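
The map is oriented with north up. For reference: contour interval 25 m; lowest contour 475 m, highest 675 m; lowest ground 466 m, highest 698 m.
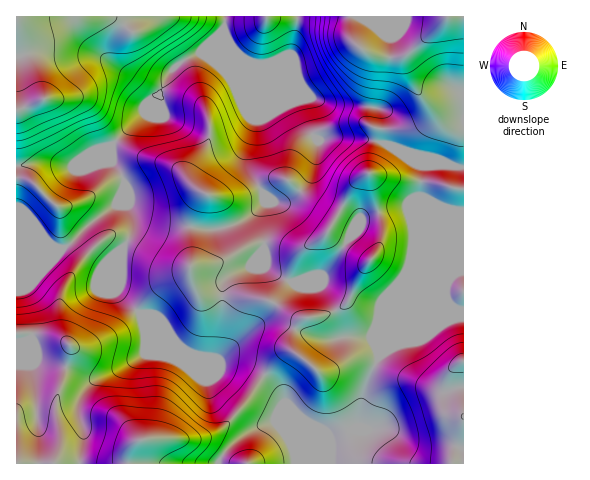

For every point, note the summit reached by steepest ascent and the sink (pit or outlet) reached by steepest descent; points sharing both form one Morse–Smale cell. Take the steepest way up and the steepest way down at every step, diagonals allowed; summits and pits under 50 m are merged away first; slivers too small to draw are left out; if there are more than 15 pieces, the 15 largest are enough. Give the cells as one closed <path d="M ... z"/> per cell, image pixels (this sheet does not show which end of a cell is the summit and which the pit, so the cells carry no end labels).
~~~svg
<path d="M463 16l-238 0-1 13-25 24-16 7-14 14-9 20-10 7-4 11-34 34 1 18 11 17-1 13 10 23-1 15-9 16-1 31-4 13 55 54 19 8 24 4 5-28 2-45 6-9 19-8 16-20-3-27 0-8 3-7-1-12 10 8 7 1 8-3 13-10 10-15 4-9 3-26 9-3 44 3 40 14 20 3 18 8 14 3z"/><path d="M344 137l-17 0-10 3 0 14-6 21-10 15-9 8-6 4-9 1-14-9 1 12-3 7 0 8 3 27-16 20-16 6-7 6-2 5 0 30-4 34-3 9-10-1 15 7 18 0 9 2 19 12 14 14 20 49 15 23 16 0-1-25 28-14 5-34 14-33 11-7 48-49 12-22 9-7 6-2 0-103-18-4-15-7-20-3-30-12z"/><path d="M123 190l-7 14-25 18-27 26-15-3-33 0 0 218 299 1-3-8-11-15-20-49-14-14-19-12-9-2-18 0-48-18-55-54 4-13 1-31 10-20-1-15z"/><path d="M224 16l-208 1 1 228 32 0 15 3 27-26 25-18 6-11 2-12-11-17-1-18 34-34 4-11 10-7 9-20 14-14 16-7 25-24z"/><path d="M463 318l-16 2-40 17-29 21-14 33-5 34-28 14 2 25 131-1z"/><path d="M463 272l-5 1-9 7-12 22-38 40 48-22 17-2z"/>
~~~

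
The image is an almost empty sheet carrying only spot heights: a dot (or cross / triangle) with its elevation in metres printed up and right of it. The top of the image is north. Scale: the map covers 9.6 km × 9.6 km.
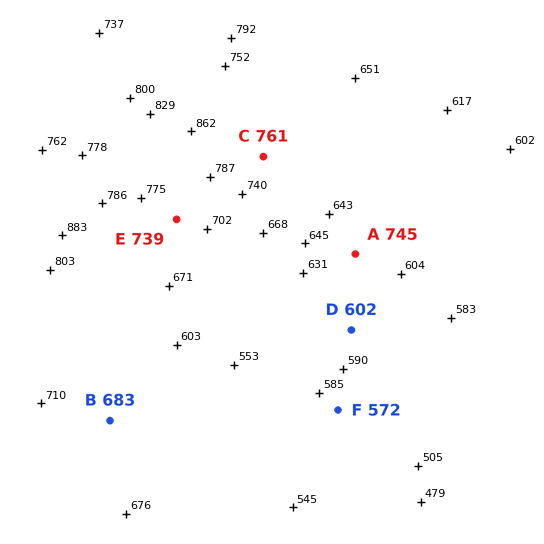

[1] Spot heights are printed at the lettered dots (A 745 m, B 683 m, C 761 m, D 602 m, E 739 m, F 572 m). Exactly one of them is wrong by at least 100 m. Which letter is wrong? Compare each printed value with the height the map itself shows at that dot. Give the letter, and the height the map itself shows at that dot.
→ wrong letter A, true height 620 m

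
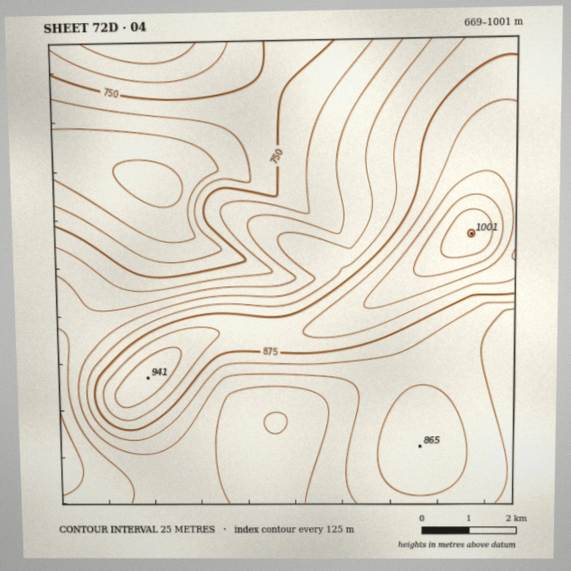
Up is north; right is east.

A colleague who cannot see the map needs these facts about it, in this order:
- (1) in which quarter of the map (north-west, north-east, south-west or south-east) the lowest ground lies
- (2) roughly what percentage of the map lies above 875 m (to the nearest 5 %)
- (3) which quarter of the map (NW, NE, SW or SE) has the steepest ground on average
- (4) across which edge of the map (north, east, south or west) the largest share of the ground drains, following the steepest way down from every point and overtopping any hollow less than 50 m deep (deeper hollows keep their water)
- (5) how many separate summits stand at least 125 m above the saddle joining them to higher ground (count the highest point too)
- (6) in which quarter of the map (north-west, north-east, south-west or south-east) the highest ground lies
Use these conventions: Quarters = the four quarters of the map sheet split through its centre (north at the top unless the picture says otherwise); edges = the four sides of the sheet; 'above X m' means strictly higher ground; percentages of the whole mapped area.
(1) The lowest point lies in the north-west quarter of the map.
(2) About 20 % of the map lies above 875 m.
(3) Slopes are steepest in the south-west quarter.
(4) The largest share of the runoff leaves by the western edge.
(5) Counting only tops that stand 125 m proud, the map has 1 summit.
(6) Look to the north-east quarter for the highest ground.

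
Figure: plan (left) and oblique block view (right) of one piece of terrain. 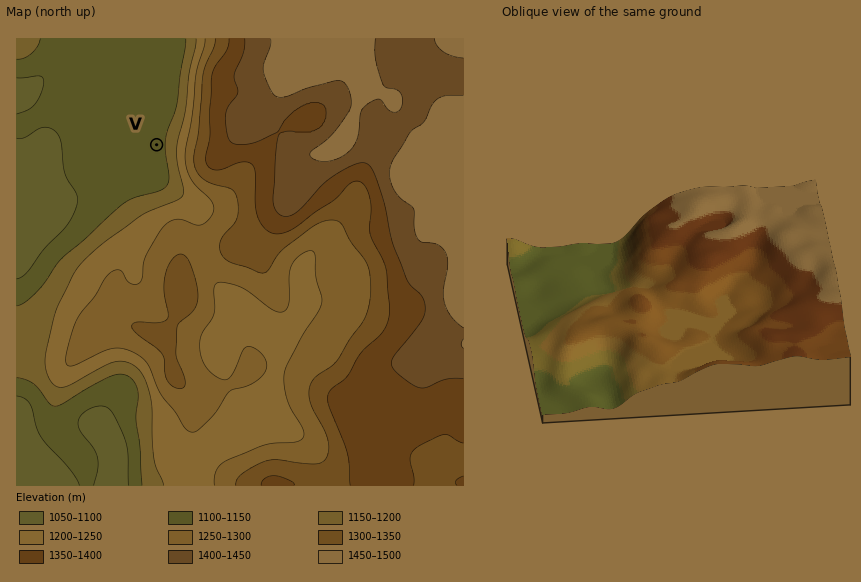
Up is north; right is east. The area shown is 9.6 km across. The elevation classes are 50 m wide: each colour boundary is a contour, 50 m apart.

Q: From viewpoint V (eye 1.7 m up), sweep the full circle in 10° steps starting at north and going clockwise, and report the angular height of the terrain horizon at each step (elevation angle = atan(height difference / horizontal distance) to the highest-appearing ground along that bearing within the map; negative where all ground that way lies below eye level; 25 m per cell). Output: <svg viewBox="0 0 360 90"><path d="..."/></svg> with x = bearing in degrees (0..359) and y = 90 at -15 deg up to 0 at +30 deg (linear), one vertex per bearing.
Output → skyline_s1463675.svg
<svg viewBox="0 0 360 90"><path d="M0 61l10-2 10-2 10-6 10-5 10-3 10-2 10-2 10-1 10-1 10-1 10 1 10 3 10 4 10 5 10 4 10-1 10 0 10 1 10 1 10 1 10 2 10 2 10 2 10 0 10 0 10 0 10 0 10 0 10 0 10-1 10-1 10 2 10 0 10-1 10 1"/></svg>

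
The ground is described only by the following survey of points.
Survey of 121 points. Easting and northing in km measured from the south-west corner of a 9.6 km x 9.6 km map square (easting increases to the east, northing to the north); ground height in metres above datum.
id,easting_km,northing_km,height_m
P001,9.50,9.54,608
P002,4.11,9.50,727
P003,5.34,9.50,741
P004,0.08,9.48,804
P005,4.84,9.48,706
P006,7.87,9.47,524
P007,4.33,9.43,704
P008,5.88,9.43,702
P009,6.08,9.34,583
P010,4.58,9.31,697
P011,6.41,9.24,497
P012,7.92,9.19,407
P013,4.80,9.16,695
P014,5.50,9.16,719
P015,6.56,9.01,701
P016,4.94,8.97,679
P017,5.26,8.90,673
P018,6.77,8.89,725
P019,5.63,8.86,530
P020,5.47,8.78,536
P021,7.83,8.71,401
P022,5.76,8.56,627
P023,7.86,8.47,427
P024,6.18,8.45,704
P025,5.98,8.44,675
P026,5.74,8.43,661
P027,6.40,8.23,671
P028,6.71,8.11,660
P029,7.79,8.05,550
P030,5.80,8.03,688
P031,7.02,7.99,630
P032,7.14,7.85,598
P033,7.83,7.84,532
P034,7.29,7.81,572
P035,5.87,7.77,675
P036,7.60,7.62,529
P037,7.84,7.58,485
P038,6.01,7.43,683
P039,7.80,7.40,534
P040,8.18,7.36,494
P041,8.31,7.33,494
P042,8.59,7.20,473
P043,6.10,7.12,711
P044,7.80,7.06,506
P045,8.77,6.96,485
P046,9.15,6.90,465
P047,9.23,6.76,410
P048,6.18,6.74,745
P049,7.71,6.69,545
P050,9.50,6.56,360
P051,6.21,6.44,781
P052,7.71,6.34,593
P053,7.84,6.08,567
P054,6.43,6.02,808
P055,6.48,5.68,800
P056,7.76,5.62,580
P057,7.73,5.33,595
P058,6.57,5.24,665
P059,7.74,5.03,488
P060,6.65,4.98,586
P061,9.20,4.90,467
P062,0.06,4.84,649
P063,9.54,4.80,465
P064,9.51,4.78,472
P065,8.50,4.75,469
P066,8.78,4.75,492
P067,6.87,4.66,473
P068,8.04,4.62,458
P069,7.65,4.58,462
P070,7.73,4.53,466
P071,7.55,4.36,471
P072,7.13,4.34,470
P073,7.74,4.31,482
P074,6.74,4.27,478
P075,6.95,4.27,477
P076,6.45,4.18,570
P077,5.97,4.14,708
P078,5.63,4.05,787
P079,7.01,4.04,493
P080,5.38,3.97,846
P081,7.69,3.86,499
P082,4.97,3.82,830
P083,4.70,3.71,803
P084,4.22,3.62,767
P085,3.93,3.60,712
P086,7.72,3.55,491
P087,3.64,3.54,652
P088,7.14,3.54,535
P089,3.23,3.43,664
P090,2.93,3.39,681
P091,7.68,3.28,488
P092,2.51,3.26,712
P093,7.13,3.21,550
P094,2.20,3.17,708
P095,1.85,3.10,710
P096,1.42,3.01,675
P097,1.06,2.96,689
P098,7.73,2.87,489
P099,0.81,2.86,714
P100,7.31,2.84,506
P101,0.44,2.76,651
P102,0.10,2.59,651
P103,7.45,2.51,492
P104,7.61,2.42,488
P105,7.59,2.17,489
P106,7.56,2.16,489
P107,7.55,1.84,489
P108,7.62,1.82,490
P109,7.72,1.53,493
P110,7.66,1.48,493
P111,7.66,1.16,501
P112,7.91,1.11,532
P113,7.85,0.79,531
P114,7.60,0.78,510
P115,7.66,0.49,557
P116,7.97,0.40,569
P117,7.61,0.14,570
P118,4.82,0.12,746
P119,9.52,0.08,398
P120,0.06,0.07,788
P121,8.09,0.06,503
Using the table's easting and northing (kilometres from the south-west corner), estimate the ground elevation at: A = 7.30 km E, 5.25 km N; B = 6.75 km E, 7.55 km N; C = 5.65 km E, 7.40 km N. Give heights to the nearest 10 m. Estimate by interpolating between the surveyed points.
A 560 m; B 640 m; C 680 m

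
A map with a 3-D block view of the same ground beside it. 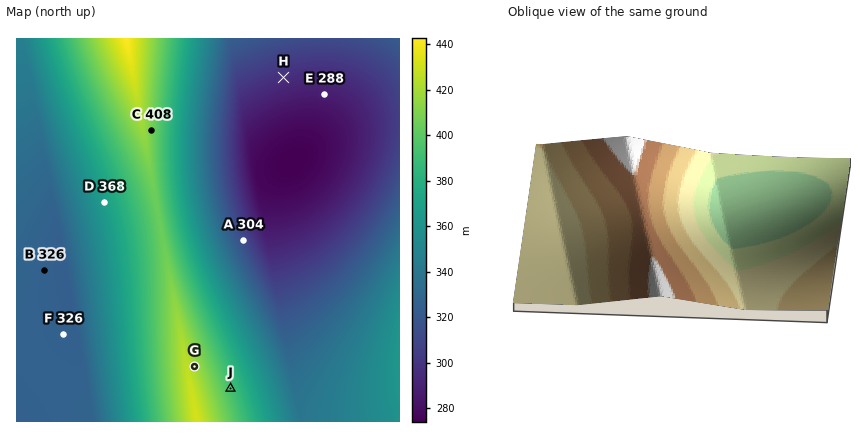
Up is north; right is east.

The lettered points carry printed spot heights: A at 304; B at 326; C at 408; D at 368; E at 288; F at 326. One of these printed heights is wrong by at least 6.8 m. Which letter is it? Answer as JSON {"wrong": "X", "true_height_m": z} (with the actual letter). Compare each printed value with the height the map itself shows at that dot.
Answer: {"wrong": "A", "true_height_m": 313}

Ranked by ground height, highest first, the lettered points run G J H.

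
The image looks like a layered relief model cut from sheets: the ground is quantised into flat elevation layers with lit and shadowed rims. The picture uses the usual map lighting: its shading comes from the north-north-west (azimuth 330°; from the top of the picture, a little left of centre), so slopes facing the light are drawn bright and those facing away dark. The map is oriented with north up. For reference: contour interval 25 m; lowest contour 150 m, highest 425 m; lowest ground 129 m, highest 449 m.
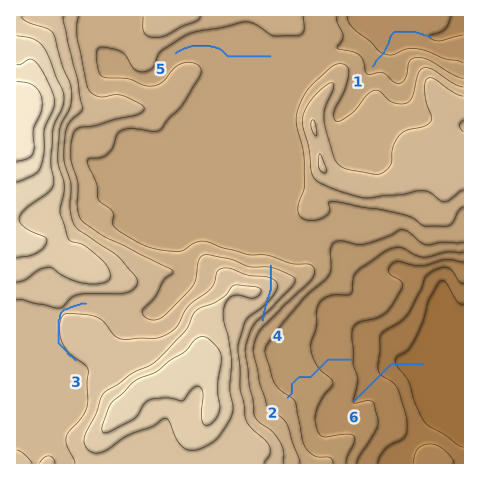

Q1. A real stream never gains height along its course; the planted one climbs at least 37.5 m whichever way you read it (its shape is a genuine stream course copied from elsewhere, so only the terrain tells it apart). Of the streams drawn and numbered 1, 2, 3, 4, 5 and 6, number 4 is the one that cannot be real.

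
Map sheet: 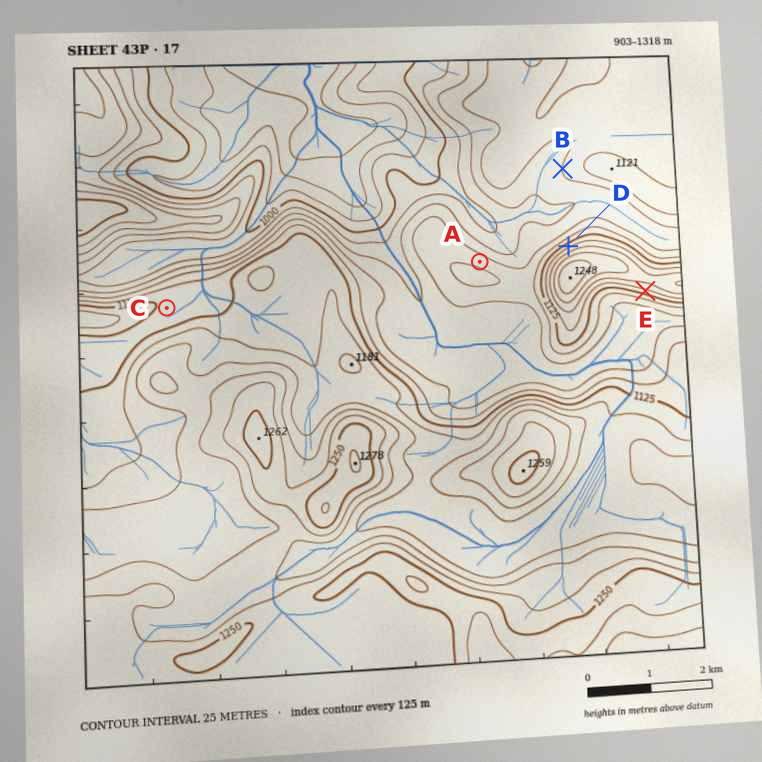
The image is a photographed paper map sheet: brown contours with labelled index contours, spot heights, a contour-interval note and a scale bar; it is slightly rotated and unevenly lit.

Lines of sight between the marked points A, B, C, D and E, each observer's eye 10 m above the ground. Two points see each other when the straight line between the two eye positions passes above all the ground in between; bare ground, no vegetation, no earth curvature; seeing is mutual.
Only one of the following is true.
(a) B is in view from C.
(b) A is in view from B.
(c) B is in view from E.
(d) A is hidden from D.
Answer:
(b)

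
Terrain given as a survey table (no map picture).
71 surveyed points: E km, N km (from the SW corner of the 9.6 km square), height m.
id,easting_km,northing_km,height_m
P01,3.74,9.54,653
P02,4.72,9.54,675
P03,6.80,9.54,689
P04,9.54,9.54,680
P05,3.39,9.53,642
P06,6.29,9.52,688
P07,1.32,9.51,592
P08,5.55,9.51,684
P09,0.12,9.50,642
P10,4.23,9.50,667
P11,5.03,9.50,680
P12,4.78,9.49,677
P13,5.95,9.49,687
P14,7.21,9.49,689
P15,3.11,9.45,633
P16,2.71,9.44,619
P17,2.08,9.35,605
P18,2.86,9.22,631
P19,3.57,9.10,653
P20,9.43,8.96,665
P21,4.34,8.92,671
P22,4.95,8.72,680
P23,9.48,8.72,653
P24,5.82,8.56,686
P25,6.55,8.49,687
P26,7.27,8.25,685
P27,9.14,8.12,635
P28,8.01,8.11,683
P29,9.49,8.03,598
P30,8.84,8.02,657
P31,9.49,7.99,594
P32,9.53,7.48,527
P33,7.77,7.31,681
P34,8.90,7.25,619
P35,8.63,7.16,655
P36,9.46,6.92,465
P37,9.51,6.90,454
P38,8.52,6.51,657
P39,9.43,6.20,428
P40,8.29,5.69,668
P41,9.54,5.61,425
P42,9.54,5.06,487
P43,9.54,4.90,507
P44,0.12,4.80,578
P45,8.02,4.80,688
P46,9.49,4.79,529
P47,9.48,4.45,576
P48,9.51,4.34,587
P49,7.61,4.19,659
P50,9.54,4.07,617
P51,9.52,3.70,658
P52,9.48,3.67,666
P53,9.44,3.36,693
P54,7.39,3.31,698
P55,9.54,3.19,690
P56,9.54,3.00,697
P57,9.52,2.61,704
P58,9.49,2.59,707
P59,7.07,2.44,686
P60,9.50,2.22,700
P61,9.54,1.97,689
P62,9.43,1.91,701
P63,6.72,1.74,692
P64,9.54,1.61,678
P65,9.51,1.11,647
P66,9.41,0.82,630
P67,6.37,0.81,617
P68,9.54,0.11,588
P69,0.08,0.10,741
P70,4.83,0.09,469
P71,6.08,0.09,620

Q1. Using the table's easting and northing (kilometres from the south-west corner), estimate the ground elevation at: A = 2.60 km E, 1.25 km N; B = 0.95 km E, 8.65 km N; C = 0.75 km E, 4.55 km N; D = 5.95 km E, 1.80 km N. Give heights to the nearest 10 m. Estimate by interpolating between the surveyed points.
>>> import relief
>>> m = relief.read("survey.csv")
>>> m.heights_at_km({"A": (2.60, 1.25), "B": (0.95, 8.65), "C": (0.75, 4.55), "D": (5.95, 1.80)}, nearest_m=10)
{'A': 640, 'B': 630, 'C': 550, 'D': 670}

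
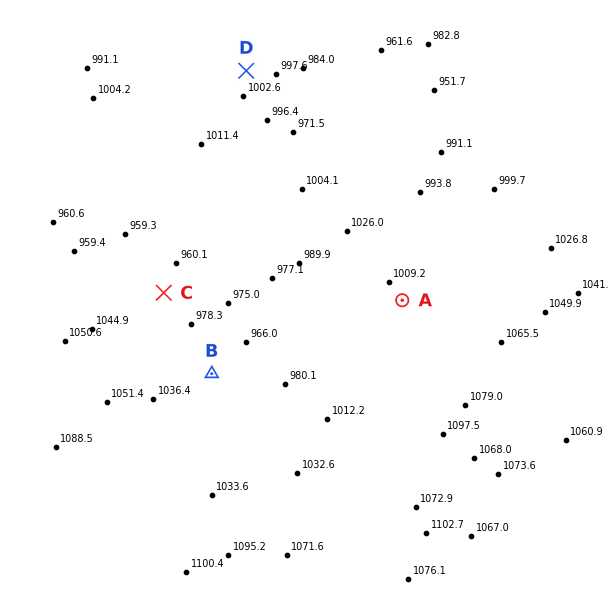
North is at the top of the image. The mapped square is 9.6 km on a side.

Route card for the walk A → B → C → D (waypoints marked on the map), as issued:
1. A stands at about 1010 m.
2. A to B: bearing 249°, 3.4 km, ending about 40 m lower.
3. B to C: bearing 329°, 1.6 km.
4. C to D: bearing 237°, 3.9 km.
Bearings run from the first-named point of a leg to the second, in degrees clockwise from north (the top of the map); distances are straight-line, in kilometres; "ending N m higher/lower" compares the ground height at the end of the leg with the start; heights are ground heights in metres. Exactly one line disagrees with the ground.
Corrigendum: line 4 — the bearing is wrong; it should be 020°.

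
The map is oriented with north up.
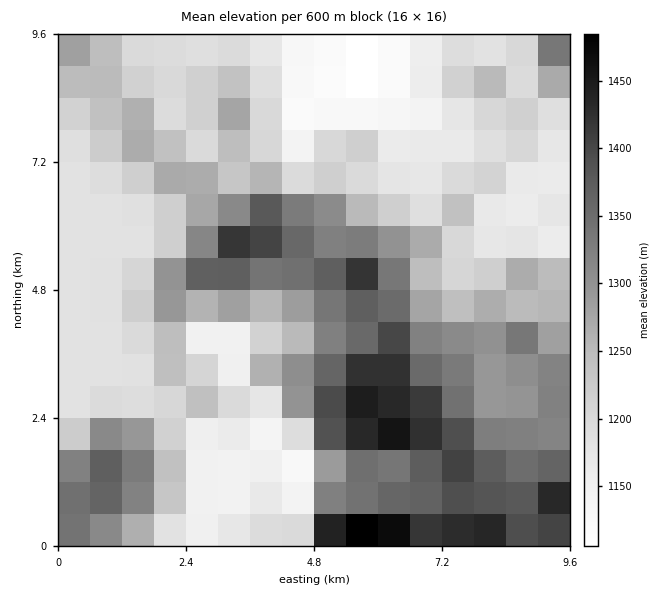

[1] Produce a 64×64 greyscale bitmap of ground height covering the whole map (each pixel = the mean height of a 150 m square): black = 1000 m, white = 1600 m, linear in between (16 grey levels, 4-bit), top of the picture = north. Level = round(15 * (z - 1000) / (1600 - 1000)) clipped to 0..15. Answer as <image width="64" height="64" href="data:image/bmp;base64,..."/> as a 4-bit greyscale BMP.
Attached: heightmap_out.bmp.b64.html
<image width="64" height="64" href="data:image/bmp;base64,Qk12CAAAAAAAAHYAAAAoAAAAQAAAAEAAAAABAAQAAAAAAAAIAAATCwAAEwsAABAAAAAAAAAAAAAAABEREQAiIiIAMzMzAERERABVVVUAZmZmAHd3dwCIiIgAmZmZAKqqqgC7u7sAzMzMAN3d3QDu7u4A////AJmYiIiHdlVERERVVWZTI1iavMzdzLu7u7u7u7u7qqq7iZiIh3dmVURERERFVlMjaau8zN3cu7u7u7u7u7qpmruJmIiHd2ZVRERERERVVCNpvMzMzNzLu6qqu7u6qpmaq4mZiIh3dlVUREREREVUI1i7u7vMzLu6qqq7uqqpmZqriZmZiIh3ZVRERERERFQyR5qqqqu7uqqqqqqqqqmZqruJmZmZiId2VUREREREVTI1eZmZmZmZmZmqqqqqqZqru4mZmpmYiHdlRERERERFQzRniIiIiIiJmaqqmZmZqru7iJmaqZiIh2VEREREREVTI1Z3d3d4iImaqqqpmZmau7uIiZmpmIiHZURERERERVQjRneHd3eIiZqqqqqZiZqqu4iJmZmYiIdlREREREREQyNGiJiIiIiZmqqqqpmJmZmqeImZmZiId1RERERERERDI1eaqZmImZmaqqqqmImZiIlniJmpmIh2VERERERERDI0aKqqqpmaqqqqu6qYiZiIiFZ4mZmYh3ZVRERERERDIjV5q7uqu7uqqqu7qYiJmIiIVWeImZh3dlVEREREREMjV4mru7vMy7uqqqqZiIiZiIhVVneIh3dmVUREREREMjRomqu7u8zMu7qqmYiHeImIiFVVZnd2ZlVURERVVUMzRYmqqqu7zLu7uqmYiHd3iIiIVVVVZmVVVURERWZlQzNWiaqqq7zLuru6mYh3d3d4iIhVVVVVVVVVVVVmZlQzRWeJqqqrzMuqq7qpiHd3d3iIiFVVVVVVVVVmZ3dlQzRWZ4mqqqvMy6qquqmId3d3eIiIVVVVVVVVVWeIh2Q0Rmd3iJqqq8zLqZq7qYh3d3d4iIhVVVVVVVVWeIh2VDRWeIiIiZqrvMypmaqph3d3d3iIiFVVVVVVVVZ3dmVDRWd4iIiJmqq8zKmZmqmHd3d3iIiIVVVVVVVVVnZURDNFZneIiImaqrvLqYiZmYd3d3eIiIdVVVVVVVVmZUMzM0VmZ3d4iZqqq7upiImYh3d3iIiYh1VVVVVVVWZlQzMzRFZmZ3eImZmqq6mIiJiId3iIiZh3VVVVVVVVZmVDMzM0VWZmZ3iZmZmqupiIiIh3iImZl3dVVVVVVVVmdlQzM0RVVVZneIiJmZqqmIiIiHeImZmHZ1VVVVVVVmZ3VENEREVVZmZ4iImZmqqYh3d3d4iIh3ZmVVVVVVVWZ3dlRFVVVWZmd3iImZmaqpiHd3d3d3ZmZmZVVVVVVWZniHZVZ3dmZ3d3eJmZmZmZiHdmZ3d2ZmZmZlVVVVVVZneIh2Z4iHZnd3iImqmZmYh3ZmZmd2ZmZndmVVVVVVVmd4mYh4mZh3d4iImqqqmYh3ZlVWZ3ZmZ3d3dVVVVVVWZ3iamYiZqYd4iIiaq6qpmHdlVVVmZmd3eIiFVVVVVVVmeJqpmZmqh4iZmZqru6qYd2ZVVVVWZ3d3d3VVVVVVVVZ4mqmZmaqYiZmZmau7qph3ZmZVRFVnd2VWZVVVVVVVVWiJmZmaqpiZmZmZqrupmHd2ZlRERWdmVERVVVVVVVVVZ4iZmaq7qZmZmImZqqmId3d2VERFZlVEREVVVVVVVVVWd4maq7upmZmIiIiZmIiHd3ZURERVRERERVVVVVVVVVVmeJq7zLqZmZiIiIiHd3d3dlRERERERERFVVVVVVVVVVZ3iavMupmZmIiHd3d3ZmZmZUREREREREVVVVVVVVVVVnd4mry6mZmYiId3ZmZVVmZlRERERERFVVVVVVVVVVVmd3eJqrqZmZiIh3ZmZVRFVnZURERERFVVVVVVVVVVVmd3ZneJqZiIiIh3ZmZlVERWd2VEREREREVVVVVVVVVmd4dmZ3iIh3d3d3ZVVVVEREVnZURERERERVVVVVVVVmd4h2Zmd4dmZmZmZVVVVURERVZmVERERERFVVVVVVVmd3iHZWZ3d1VVVWVVVVVERERFVWZlREREREVVVVVVVmZ3d3ZlVmd2VERVVVVVVUREREVVVWZURERERVVVVVZmZ3d3ZlVWZ2VEREVVZlVVREREVVRFVmVERERFVVVVZmZ3d2ZVVVZ3ZURERFZmZlVEREVVVERVZlREREVVVVZmd3d2ZVVVZnZUREREVndmVEREREREREVmVERERVVVVmd3dmVVVVVndlREQzRGZmVERERERERERWZlRERFVVVWZ3dmVVVVVnd2VEQzM0VVVERERERERERFZmVEREVVVVZ3d2VVVVVmd3ZUQzMzRERDNEREREREREVmZURFRVVVZnd3ZVVVVWZ3dlVDMzMzMzMzMzM0RERERWZlRFVFVmZmd3dlVVVWZ3d2VUMzMzMzMzMzMzRERERVZmVEVVVWZmZ3dlVVVVZnd3ZlQzMzMzMzMzMzNERVVVZmZURWVWZmZndmVVVVZmZ3ZmVDMzMzMzMzMzNERVVWZ3ZkRWZmZmZmZmVVVVVWZmZmVUMzMzMzMzMzM0RFVWZ3dlRFZ3ZndmZlVVVVVVVWZlVUQzMzMzMzMzM0RFVWZndmRFZ4h3d3ZmVVVVVVVVVlVVQzMzMzMzMzMzREVVZmZlVEZ4iHd3dmZVVVVVVVVVVVVDMzMzMzMzMzNERVVmZVREV4iId3d2ZlVVVVVVVVVVVUMzMzMzMzMzM0REVVVVRDRniJl3d3ZmVVVVVVVVVVVVQzMzMzMzMzMzREREVVVENGeImXd3dmZVVVVVVVVVVVVDMzMzMzMzMzNERERFVUQ0Z4iZ"/>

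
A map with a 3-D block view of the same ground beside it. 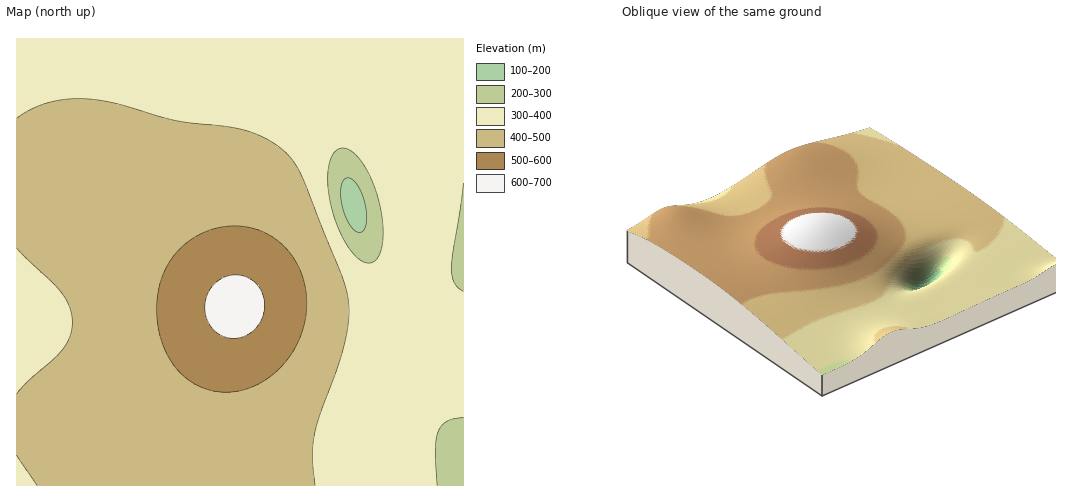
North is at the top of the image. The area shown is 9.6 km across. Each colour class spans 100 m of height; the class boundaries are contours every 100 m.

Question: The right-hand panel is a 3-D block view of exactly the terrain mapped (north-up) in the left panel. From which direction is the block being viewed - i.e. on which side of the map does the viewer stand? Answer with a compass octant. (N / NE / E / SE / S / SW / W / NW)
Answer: SE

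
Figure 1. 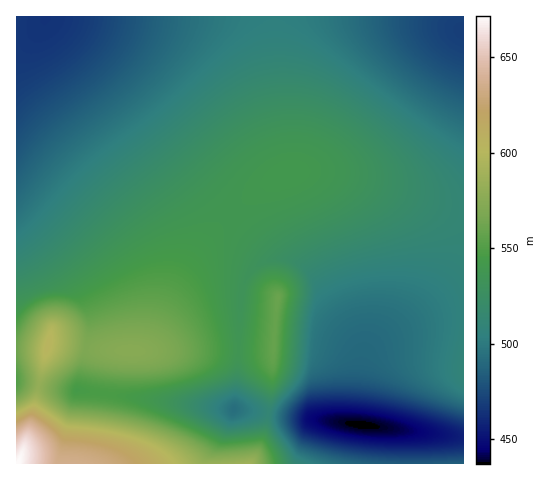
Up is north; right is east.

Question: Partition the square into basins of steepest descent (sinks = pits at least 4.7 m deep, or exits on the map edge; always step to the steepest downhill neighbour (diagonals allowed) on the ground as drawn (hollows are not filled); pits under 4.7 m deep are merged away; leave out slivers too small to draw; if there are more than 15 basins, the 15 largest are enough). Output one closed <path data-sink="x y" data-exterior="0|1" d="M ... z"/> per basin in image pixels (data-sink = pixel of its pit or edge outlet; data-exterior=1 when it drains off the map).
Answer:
<path data-sink="362 425" data-exterior="0" d="M316 171l-23 1-22 10-26 18-25 24-34 43-16 30-20 47-7 6 131 0-7 73-6 22-10 19 212 0 1-253-26-5-69-24z"/><path data-sink="46 19" data-exterior="0" d="M273 16l-257 1 1 333 28 1 4-8 56 8 40-1 10-15 10-28 14-28 26-37 40-42 26-18 18-9 0-13-12-77z"/><path data-sink="463 31" data-exterior="1" d="M463 16l-189 0 3 67 12 77 0 13 27-2 30 5 38 10 54 20 25 5z"/><path data-sink="234 410" data-exterior="0" d="M273 350l-156 1-5 2-6 21-10 70-6 19 160 1 9-13 7-23 6-38z"/><path data-sink="17 379" data-exterior="1" d="M46 350l-30 0 1 114 3-3 8-24z"/>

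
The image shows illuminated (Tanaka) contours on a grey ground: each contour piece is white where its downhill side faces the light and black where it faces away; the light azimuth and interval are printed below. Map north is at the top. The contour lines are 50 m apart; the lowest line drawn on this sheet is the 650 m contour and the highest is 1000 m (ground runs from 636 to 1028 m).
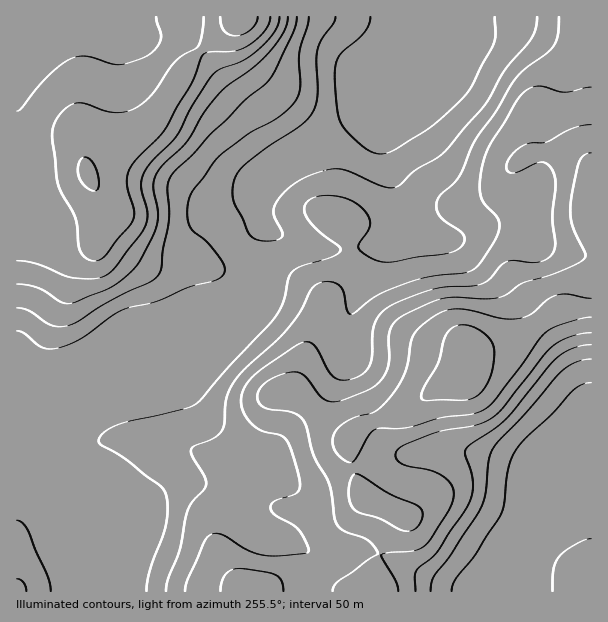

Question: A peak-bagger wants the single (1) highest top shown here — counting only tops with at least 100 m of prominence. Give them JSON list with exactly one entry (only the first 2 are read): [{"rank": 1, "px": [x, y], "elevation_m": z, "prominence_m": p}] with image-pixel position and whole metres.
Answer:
[{"rank": 1, "px": [468, 356], "elevation_m": 1028, "prominence_m": 392}]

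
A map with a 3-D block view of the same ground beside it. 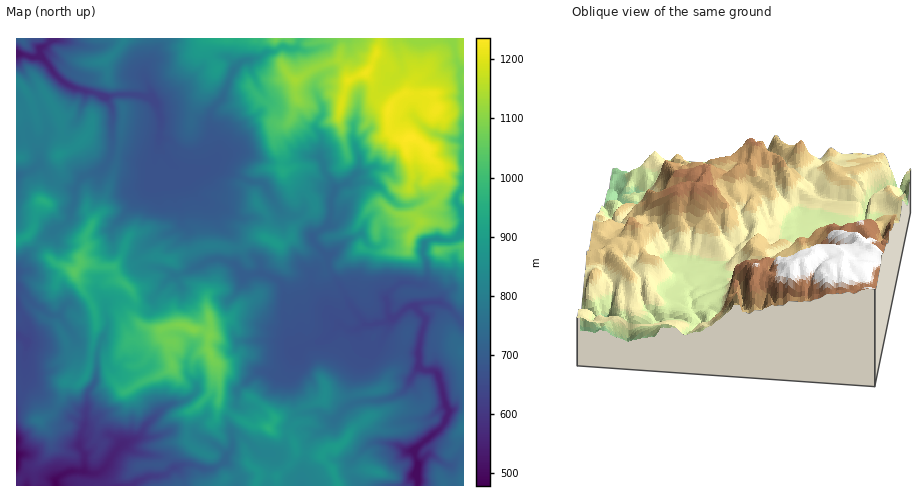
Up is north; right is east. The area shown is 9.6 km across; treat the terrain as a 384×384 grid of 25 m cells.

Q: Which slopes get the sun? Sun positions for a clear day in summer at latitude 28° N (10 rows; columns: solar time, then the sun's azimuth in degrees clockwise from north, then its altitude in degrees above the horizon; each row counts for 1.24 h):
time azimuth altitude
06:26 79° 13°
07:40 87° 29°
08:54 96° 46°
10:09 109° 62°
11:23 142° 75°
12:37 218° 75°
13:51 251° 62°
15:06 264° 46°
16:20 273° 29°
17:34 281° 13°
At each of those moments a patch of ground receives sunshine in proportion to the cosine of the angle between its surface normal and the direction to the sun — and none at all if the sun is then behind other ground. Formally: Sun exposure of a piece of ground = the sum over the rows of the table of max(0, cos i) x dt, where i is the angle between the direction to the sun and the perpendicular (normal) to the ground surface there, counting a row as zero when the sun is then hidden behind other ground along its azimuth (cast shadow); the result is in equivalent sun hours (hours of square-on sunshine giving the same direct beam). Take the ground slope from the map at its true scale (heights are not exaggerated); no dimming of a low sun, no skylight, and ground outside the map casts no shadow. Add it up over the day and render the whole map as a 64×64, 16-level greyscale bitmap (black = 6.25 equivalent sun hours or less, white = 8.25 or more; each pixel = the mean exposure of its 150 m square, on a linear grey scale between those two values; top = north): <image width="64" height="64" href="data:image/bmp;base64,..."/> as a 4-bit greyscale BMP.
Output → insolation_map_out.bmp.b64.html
<image width="64" height="64" href="data:image/bmp;base64,Qk12CAAAAAAAAHYAAAAoAAAAQAAAAEAAAAABAAQAAAAAAAAIAAATCwAAEwsAABAAAAAAAAAAAAAAABEREQAiIiIAMzMzAERERABVVVUAZmZmAHd3dwCIiIgAmZmZAKqqqgC7u7sAzMzMAN3d3QDu7u4A////AO3u3M7u3e7czKqr3dzc3u7b7u7u7u7dvN7KdncBK97uvu7d27vM3c3bzMy8zLqb3tze7d7u7t2s7tuqlTJL3d2e7u7c3d3tzN7c3d3My7iszd3d7u7t3Lzd2meqM0qrzavNzd3c3t7Lu7zey6l4m7zMze7e7t3czcy5mpc2Zpzty8zc3szO3dy7zN3cqs3Lu83u7u3u3u28y8zLlli5ve7MzN7dzd7t7dzM3MzO3My73e7u3d3c3czMq6qphmu97ru73d3N3u3u3KmavO3dvLvd7bzd3suorMzLqFd1QHvemrzd3Mzu3dzMzLuq7tvLrMu4m83d3bqMzMzMzLhEBL6Krd7tzN7cysqqyrvd3NuZvdzLze7t3and3d3d3bUwXJvN3dzd3ty7unl6mKvM2pzMy8zM3d3uyr3t3e7t3UA5q7ze3drNzMy8qJVXq5rKua3duL3t3d3curzd7u7bgyXN3d3cmLy5eazLmVAHqLiqrOtXm83t3d7Kh4rd7utUeM3d3dyUjLlVi7unaHBsyId8pXmqq93d7u3Muprd6zK73czcy5FIuKy3eIhoZkvIZiWKmau7zNzMzM3Lub3qJc3uzMvN1wCL3MyWZ5qVath5dKq7u7q7yqy6mszKjNg3zu7tua3cMG3e28y5u3h66oiri8zMyquJvd3Lvcuoc2re7u3crNuQju7u3M3qqavsmKzMzMzsmIvd7t283aiIm97u7c3d27Cd7d7t3du7vOt5rM3cze66zd7u7tzdp5q93u7ty97btave7u3d3czNxknNzdzN7u3e7u7u7u6lrt3u7u3Mzsy3qs7u7d7tzM2pmKu83Mzu7u7u7u7u7rau7e7e7dzNzKmqve7t3u3dzcpom7zcze7u7u7u7u7ux47t7u7t3NvNqnq97t3u7tzexmnM3d3N7u7u7u7u7e7Yfe3t7t3cy9ycmc3d3N7t3N2nrMzN3d7u7u7u7dzdzul87dvtzNy93Z27zcoxJYl3rZjMzd3d7u7u7u7u7t2s25vuze3N3MzLnMzdyJhVU0mrZZzd3d7u7u7u7u7u3tq6zN3N3dzMvMqs3d3dzMqXmZg0W93d3e7u7u7u7u7d3M3Mu73My7ucp8zu7ty7zKqaiGqVve3d7u7u7u7u7t3tu8zMvczMzIlqzu7c2s29y7uqu7iL3c3u7u7u7u7u7u7u7t3NzMy8mH3e7cyZzdzNzKiqm6zMze7u7u7u7u7u3d3u3MzMu7y3vN3u2FnN3cyoibqr3LvO3u7u7u7u7u7t3N3MvMzMu7rczN7Hq83N3bqru73u7tzd3u7tzd3Lu6mJmrqt3cmKuc3dy6nN7tzM3duqzt3d3dze7tzamqhUMiUzZ4nNyZdIvbqFe83u7d3d3d3d7d3MzM3cy7uGh0IQIABJeavJVHRLzLqMzN3crN7tzd7su6y7rdvMmKq7rMyAAsycmMypu6vLqpzN3M3bvN3czeyqzcvLq7u3V5q8zJAAAAO8rLq5jMiKet3e283Mu6vNzM3Lzaury7p1fMzcsAARcYnK27lmyJt3rN3e3e7d3e3Lu7zNvMuIqpd93dzbYxZHy9vMy4WZnKaKmrvN7u3u3cu83dzcyqy3iY3d3u7d3ZfM3czKuoqrypmqvN7u7u7d3d7d3d7se8lau93e7d3cl7zdyrpqyLq8zN3u7u7u7u3d3c7d7ux6y4bMyjRr7uxpub24vJi7qZzu7u7u7u7u7czbzd7u7JvMpXuAmbvO2SHKdTjMyrzMze7u7u7u7u7tzMvM3u7bu8zJUweLvN7qMNyprN3bzN3N7u7u7u7u7u7bmsze7t27qbpyV7zd3u1VzNze7tzN3c7u7u7u7u7u3cu8qt7u3buszLh4it3d3ZXd3e7t3u7d3u7u7u7u7u7czKmr3e7bqXWbqXi73u7chs3u7e3u3u3e7u7u7u7u7ty5mr3d3sertEeZmZvu7u2l3d3N3e7t3e3u7u7u7u7czMqYre3Kecu6E2aIi+7uyobd3szd7u3N3u7u7u7u7czMzKid3Nycy5gUmZqc7u3Lqd7u3N3u7cze7u7u7u7tzMzbl77czJvKo0aKvM7u7Lqp7u7t7t7ty77u7u7u7uzM3dqXztzLmbiiV5zN7u2oiZvu7u7u3ey6ru7u7u7u7Mzdyoje3Mt4h6Q5mc7t26zKuu7u7u3M7Kme7u7t7u7tzd3aie7s2Xd3tUm6zu7c3N257u7u7trcqX7e7d3u7u3c3Lqq3c7bVnm3d8zO7t7e7rju7u7tuLqWjt7t3u7u7N3Murvdzd2VeMqH3d7u7u7tyO7u7sunVBerzLzd7t7ru8y73d3N7qeZy6jeze7u7ty57u7rdDQRmVV6zt7u3e2bvLzt3c3tq7vLut7c7u7u3Lvt3rQAFWZEes3e3u7d3aiavc3dze3MzMzL3u3N3d3dy9rcQAQ3q83N7u7u7t3ex2errN3d3e3dzbve7u3u3d27WcUAJ97t3c3u7u3d3d3pdIarzN3d3tu83d7u7e7u7cwJQAOe3Mzdze7u3d3d3exmVomr3M3u7cy63e7u7u7tzSAAac3d3e3N3u3MzN7u3LuYdnq6y83e7dvN7u7u7u7ehHqrzLqZrcze7t3M3u7t25moEEaIm7vd3L3u7t3d7t0ld2iJq8y63M3u3cze7u3My7dnerzMut3cvN3t3d3d3YyVlWrN3e3Nze7ty83u7d7t25ZavN7t3u3M3e3u7t3t"/>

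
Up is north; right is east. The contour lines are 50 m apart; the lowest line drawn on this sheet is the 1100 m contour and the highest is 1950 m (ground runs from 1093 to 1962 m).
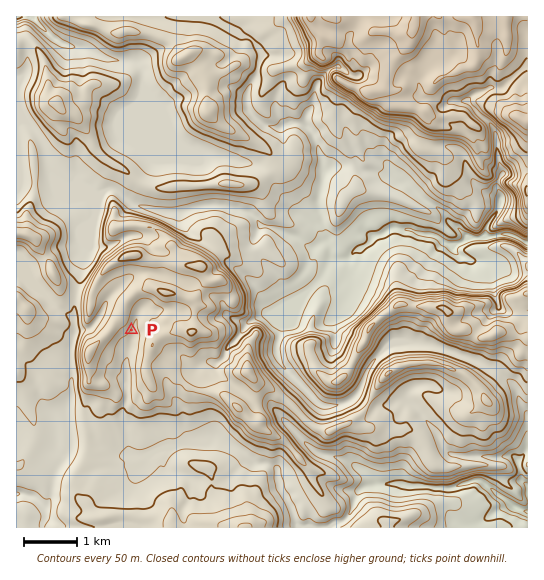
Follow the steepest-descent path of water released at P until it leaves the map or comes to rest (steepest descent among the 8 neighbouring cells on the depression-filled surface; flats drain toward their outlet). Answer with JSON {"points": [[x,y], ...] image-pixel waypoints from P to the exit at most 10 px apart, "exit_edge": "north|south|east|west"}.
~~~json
{"points": [[131, 330], [131, 341], [129, 351], [126, 362], [127, 373], [126, 383], [127, 394], [125, 405], [122, 415], [125, 426], [127, 437], [127, 447], [134, 455], [145, 454], [155, 449], [166, 446], [177, 446], [187, 443], [198, 438], [209, 437], [219, 437], [230, 445], [241, 450], [251, 459], [262, 463], [273, 466], [277, 475], [281, 486], [286, 497], [291, 507], [295, 518], [301, 527]], "exit_edge": "south"}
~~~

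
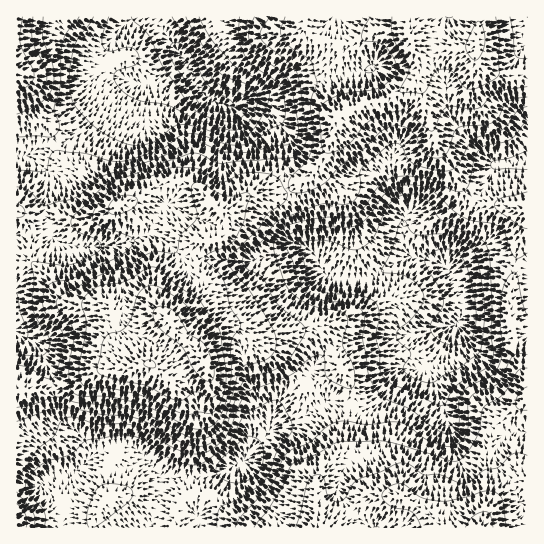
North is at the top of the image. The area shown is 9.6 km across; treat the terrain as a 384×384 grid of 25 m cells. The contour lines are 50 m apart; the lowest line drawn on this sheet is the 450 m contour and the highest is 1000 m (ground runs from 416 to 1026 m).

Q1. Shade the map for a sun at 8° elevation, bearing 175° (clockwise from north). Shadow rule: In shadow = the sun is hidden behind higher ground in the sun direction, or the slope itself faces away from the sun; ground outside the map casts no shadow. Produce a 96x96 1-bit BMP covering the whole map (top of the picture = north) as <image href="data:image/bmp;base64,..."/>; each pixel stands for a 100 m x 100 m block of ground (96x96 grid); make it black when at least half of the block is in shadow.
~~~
<image width="96" height="96" href="data:image/bmp;base64,Qk2+BAAAAAAAAD4AAAAoAAAAYAAAAGAAAAABAAEAAAAAAIAEAAATCwAAEwsAAAIAAAAAAAAA////AAAAAAAAAAAAAAAAAAAAAAAAAAAAAAAAAAAAAAAAAAAAAAAAAAAAAADwAAAAAGAAAAAAAADwAAAAAHwAAAAAAADwAAAAAH4AAAAAD4DwAAAAAH+AAAAIH8DgAAAAAP+AAAAAP8DAAAAAAP+AAA4Af8AAAAAAAP+AAP4A/4AAAAAAAH+AAH4A/wAAAAAAAH+AAD4A/AAAAAAAAD//gAWD+AAAAAAAAB//gAH/4AAAAAAAAAP/wAH/8AAAAAAAAAB/4AH/+AAAAAAAAAB///D/+AAAAAAAAAB///w/+AAAAAAAAAB/H/4/+AAAAAAAAAAQA///8AAAAAAAAAAAAD//4AAAAAAAAAAAAAP/wAAAAAAAAAAAAAPfgAAAAAAAAAAAAAGfAAAAAAAAAAAAAAH/D/AAAAAAAAAAAAP/P/gAAAAAAAAAAAf+f/gAAAAAAAAAAAf+f/kYAAAAAAAAAAf8f/H4AAAAAAAAAAHAf/H4AAAAAAAAAAAAP/P4AAAAAAAAAAAAP//wAAAAAAAAAAAAP+/wAAAAAAAAAAAAP+fwAAAAAAAAAAAAf8fgAAAAAAAAAAAA/4PgAAAAEAAAAAAAfwDAAAAAOAAAAAAAPwCAAAAAOAAAAAAAPgAAAAAAOAAAAAAAHgAAAAAAMAAB/AAAHgAAAAAHAAAH/4AADAAAAAAfgAAP/8AAAAAAcAAfgAAP/+AAAAAB/8A/gAAP/+AAAAAD//g/gAAP/8AAAAAD//+/AAAH/8AAAAAD////AHAH/wAAAAAD///+ADAH/AAAAAAD///8AAAD8AAAAAAD///4AAAB4AAAAAAB///wAAAAAAAAAAAB///wAAAAAAAAAAAAf//gAAAAAAAAAAAAH8fAAAAAAAAAAAAAAACAAAAAAAAAAAAAAAAAAAAAAAAAAAAAAAAAAAAAAAAAAAAAAAAAAAAAAAAAAAAAPAAAAAAAAAAAAAAA/wAAAAAAAAAAAACA/8AAAwAAAAAAAADA//gAB4AAAAAAAADAf/4AH4AAAAAAAADAP/+AP+AAAAAAAADAH//gf/gAAAAAAADAD/////4AAAAAAADAB/////+YAAAAAACAB//////+AAAAAAAAA//////+AAAAAAAAA//////+AAAAAAAAA//////+AAAAAAAAA//////+AAAAAAAAA//////8AAAAAAAAA//////4AAAAAAAAA//////wAAAAAAAAAf/////gAAAAAAAAAf/////AAAAAAAAAAf////+AAAAAAAAAAf////8AeAAAAAAAAP////8Af+AAAAAAAP////4Af/wAAAAAAH////wAf/4AAAAAAD////AAP/8AAAAAAAf//AAAH/8AAAAAAAD/+AAAA/8AAAAAAAB/8AAAAHwAAAAAAAA/4AAAAAAAAAAAAAA/4AAAAAAAAAAAAAA/wAAAAAAAAAAAAAAfgAAAAAAAAAAAAAAfAAAAAAAAAAAAAAAAAAAAAAAAAAAAAAAAAAAAAAAAAAAAAAAAAAAAAAAAAAAAAAAAAAAAAAAAAAA="/>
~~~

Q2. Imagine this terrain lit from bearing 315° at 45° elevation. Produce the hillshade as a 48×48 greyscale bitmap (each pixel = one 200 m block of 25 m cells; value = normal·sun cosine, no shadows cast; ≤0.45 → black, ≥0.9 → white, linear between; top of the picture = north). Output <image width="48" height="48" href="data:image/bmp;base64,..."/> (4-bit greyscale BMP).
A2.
<image width="48" height="48" href="data:image/bmp;base64,Qk32BAAAAAAAAHYAAAAoAAAAMAAAADAAAAABAAQAAAAAAIAEAAATCwAAEwsAABAAAAAAAAAAAAAAABEREQAiIiIAMzMzAERERABVVVUAZmZmAHd3dwCIiIgAmZmZAKqqqgC7u7sAzMzMAN3d3QDu7u4A////AERXiZh3d4mYiavMy6q7qZiHiImaq7p2eFVomamHd4mYiavMy6q7qZmIiImZq7qGeHeJmaqYd4mpiJrN3LqqmaqZmImqq7uXeGeZmaqZiHmpmZq97tuqiKuqqpmqq8ypiDR5maqZmIiZiJms3uy6mJu7u5mqqsu6mSJWeJqZmIiHZWeazu3LqIq7u6mqqruqqkRFVomYiIh2QhNprO3Mupmau6qqu7qqqnZWZmiIiIdlMQA3m93My6qqqqqqvMuaqndnZmZmdmZlQgAFibzMzLq7qpmavdypmXZmZmVERVVVVAAEeJqqu6qrupmZvMuph1VVVFRDNEVVZRADZ4mZqqmZqqmZvMuph0M0QzNDNFVVZiACVomImZmImqmavMy7qWZWdkM0RWZmZjABVXiIiIiImqqrze3Ny5maqnVVVWeHdjABRFeJiId3iaqrzu7d3amrzKmIh3iIh0ACMzV4mYdmeJmavN7u3bq83LqaqZiJmEI1VENXmZdlZ4iJq8ze3Mu83cuqqqmJmENXdlVVeIdmZ4iJq8zMzMurzMupqqmImFRnd3ZmZ3ZmaIiJq83LqbqZq7upqpmIiGZnd4iIdmZVZ3d3is3LmKqYmqupqqmYeHeIiIiZmXdlZmZVab3bmLuqmqqpq7qYd4iIiImau6mHd3ZVaKzcmLzMvLuqq7qZmHeIh4iZvMupmIdmeKzLl6vMzd27vLqZmYd4h3d4m7uqqZh3iavLl5q7ze7czLmZmYd4mHZmiZmJqpiHiavLmJmqvN3d3cqZmYdomHZWeId3iZh3iau7mJmaqrzMzcqZmGU1Z3ZmeId2Z4dmeJq6mKmZmZmqq7uqmHUiNFVWZ3d2ZndlZ4mqmJmJmId4iKqqqZdTIiM0VWZmZodmVmeJmHiJqph2d4mqqph1QxEjNEREVomHZmZ4iHeavMyXd3mqqZh2ZUMzREMiRXmZh3eImYiavN7ah3iaqZmXZnZUVmUxI1eIh4maq5mavN79ypiJqqu6h4h2VndTIjVnd3iqq6mZqr3u7cuaqqvLqZmXZWd1QzRWZmeaq6qZmavN7u7LuqvMu6u6dVZ3ZlVVVVaJqqqpmaqr3v/tuqvMzLzclkNGeIhlVERniIiZmZmavN7+y6vN3Mzdt1Q0aJmGVDNFVneIiZmZmr3u26ve3LzdyGVERomXZUM0RWd3iImZmavMy7ze7LvMyXVURXiGZlQzNFZ3iImZmZqqqrze7bvMy4dURWd2ZmVEMzRFeJmZmaqZiau83bvM3LqHZWh2ZmZUMyIiV4mZmZmXeId5u7vMzMy7qHd3d2VEQzQhNomYiJmHiHZWeJq7qru83Kh3iHVFVWVCJYiIh4h4mYdmZ4mqmZmazbl3iYZWeHdUNXiYh3d4mZmId3iZmId4q6mIiIdmiXZlRWiZmHZomZmZiIiIiIdniZiJmZdVeFVmRFeKqXZ3iZmrqZiIiJmHipiJqphlZ0RWVEVomYiImZm8y6qYiZqpqqiJq6hld0RXZDRXmZmZmZm83Muoiaqqu6iIq7hmeA=="/>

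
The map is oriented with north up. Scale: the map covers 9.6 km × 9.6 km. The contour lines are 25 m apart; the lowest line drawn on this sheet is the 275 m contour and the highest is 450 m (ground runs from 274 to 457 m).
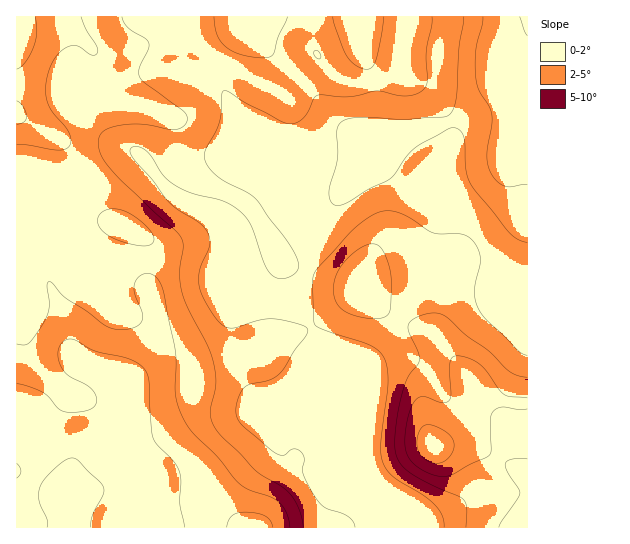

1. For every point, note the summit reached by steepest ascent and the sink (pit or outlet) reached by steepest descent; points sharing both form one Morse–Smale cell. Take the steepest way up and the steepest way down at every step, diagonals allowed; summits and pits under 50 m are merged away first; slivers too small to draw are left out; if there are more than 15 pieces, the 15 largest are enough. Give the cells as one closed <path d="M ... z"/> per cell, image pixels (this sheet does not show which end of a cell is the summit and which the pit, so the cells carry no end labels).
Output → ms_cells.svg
<path d="M527 16l-511 1 1 511 390-1-3-9-9-9-26-18-13-13-4-8-9-64-12-12-4-8-3-28-4-15-25-44 5-8 33-86 42-53 2 7 6 7 23 21 16 9 19 4 57-31 21-21 9-3z"/><path d="M527 145l-8 3-21 21-57 31-19-4-16-9-23-21-6-7-2-7-42 53-33 86-5 8 25 44 4 15 3 28 4 8 12 12 9 64 4 8 13 13 26 18 9 9 3 10 121-1 0-204-22-14-10-15 0-15 3-9 22-39 7-17z"/><path d="M527 215l-3 11-17 28-11 25 0 15 3 7 14 14 14 8z"/>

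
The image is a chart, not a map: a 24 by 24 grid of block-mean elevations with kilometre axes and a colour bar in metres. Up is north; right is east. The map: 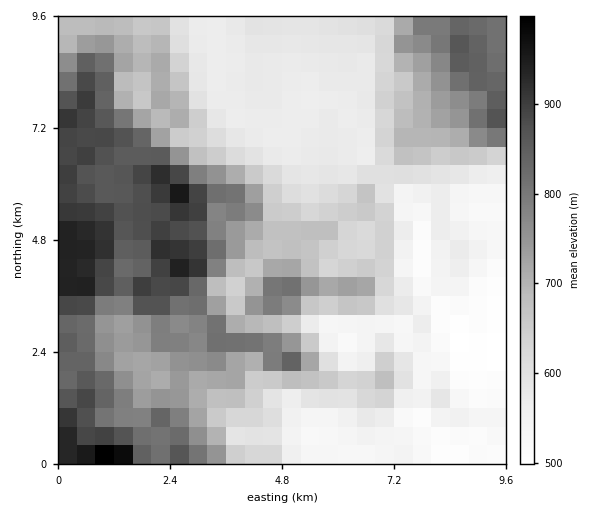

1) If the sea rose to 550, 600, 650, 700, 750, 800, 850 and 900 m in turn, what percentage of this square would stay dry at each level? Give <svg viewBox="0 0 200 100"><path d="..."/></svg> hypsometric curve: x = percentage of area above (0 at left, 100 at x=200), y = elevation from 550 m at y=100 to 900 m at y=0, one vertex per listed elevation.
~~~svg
<svg viewBox="0 0 200 100"><path d="M169 100l-42-14-21-15-23-14-18-14-16-14-17-15-20-14"/></svg>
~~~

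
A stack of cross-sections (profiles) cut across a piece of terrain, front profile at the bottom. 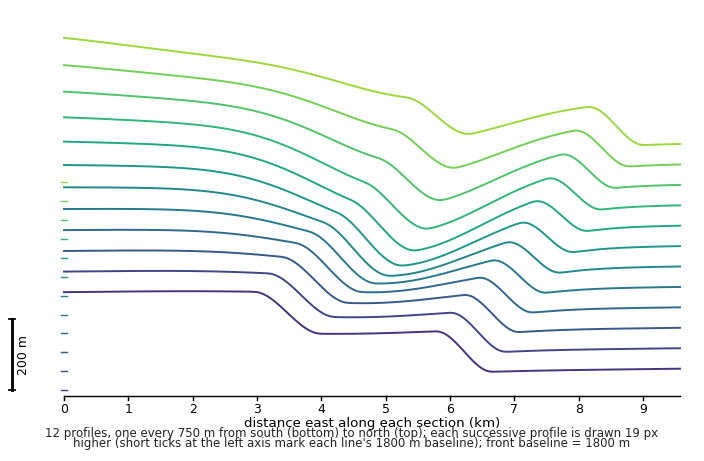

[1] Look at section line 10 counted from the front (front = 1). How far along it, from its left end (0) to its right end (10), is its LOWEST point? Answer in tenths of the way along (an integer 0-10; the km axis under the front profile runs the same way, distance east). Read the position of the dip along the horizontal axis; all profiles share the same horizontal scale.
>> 6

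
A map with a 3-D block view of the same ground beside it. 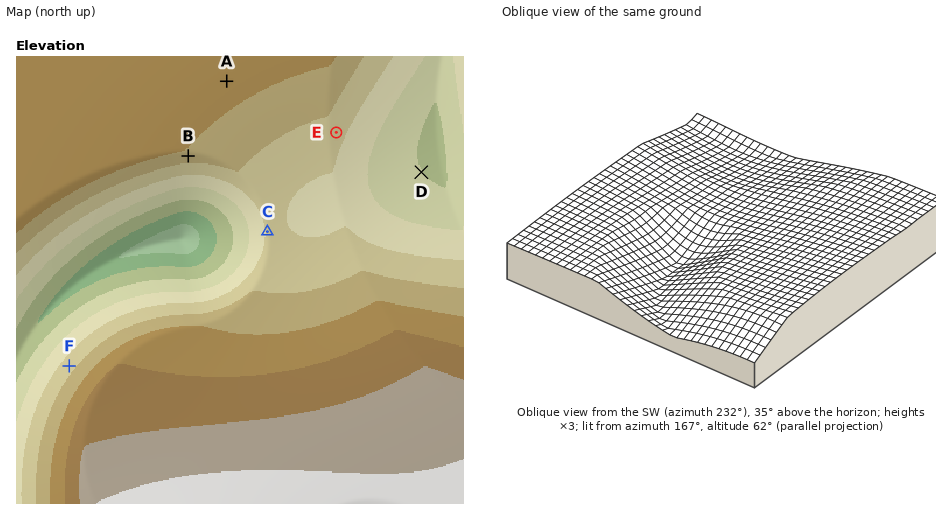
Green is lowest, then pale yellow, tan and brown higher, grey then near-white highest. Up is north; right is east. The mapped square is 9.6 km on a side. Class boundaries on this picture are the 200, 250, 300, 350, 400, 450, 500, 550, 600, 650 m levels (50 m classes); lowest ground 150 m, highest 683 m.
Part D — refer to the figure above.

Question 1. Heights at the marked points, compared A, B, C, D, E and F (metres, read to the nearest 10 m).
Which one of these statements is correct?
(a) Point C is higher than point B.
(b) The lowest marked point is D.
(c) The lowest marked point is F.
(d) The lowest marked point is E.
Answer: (b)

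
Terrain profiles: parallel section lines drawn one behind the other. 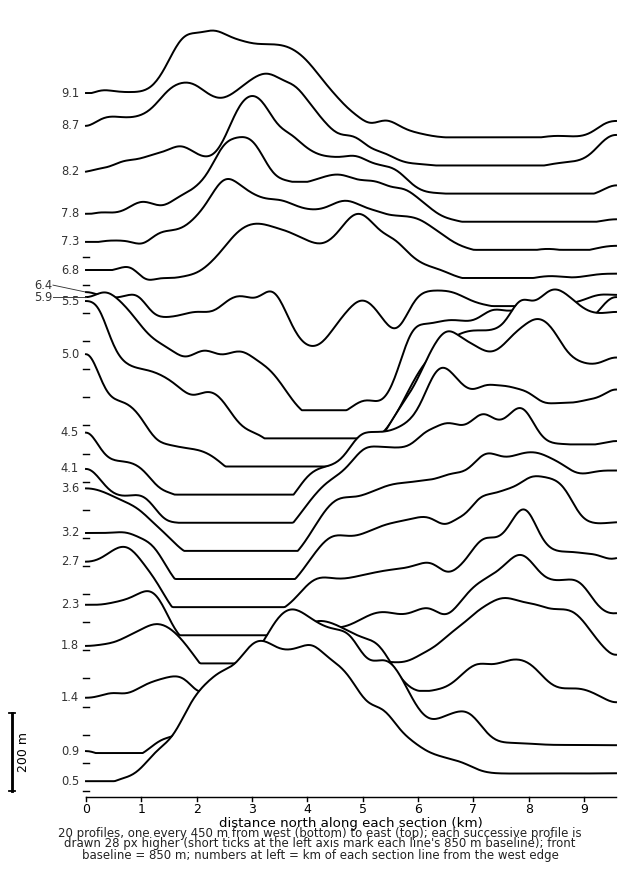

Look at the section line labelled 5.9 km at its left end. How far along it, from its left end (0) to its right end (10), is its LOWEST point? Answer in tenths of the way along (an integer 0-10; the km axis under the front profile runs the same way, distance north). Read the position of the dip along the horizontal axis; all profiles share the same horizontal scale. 4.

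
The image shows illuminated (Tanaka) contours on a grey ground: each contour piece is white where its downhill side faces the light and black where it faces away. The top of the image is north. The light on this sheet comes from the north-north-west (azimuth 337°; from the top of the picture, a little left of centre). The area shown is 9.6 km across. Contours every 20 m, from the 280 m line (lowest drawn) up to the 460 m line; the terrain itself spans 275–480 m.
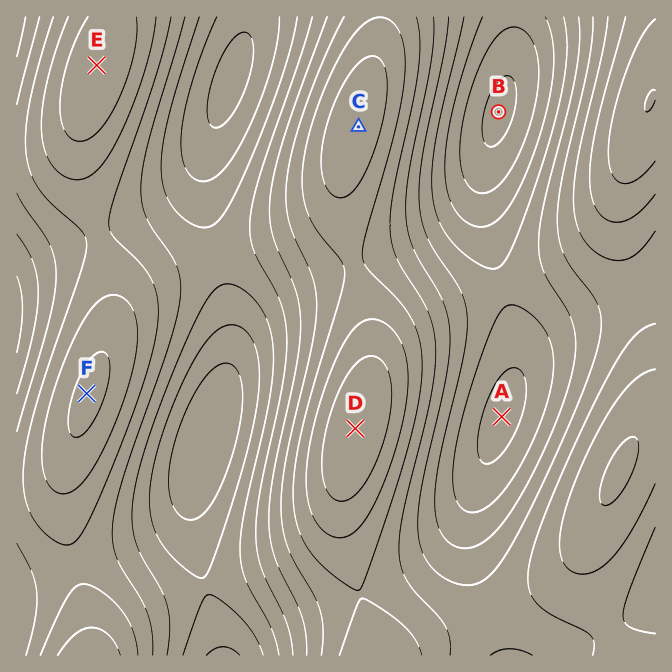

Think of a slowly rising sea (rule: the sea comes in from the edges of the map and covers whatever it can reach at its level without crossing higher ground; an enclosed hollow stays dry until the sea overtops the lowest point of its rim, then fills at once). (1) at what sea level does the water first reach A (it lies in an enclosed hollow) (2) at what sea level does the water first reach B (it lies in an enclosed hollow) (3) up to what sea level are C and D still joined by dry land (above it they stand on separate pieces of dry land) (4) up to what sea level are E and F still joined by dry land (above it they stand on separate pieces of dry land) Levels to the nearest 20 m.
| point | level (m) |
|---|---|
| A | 340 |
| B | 300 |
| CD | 420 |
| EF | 380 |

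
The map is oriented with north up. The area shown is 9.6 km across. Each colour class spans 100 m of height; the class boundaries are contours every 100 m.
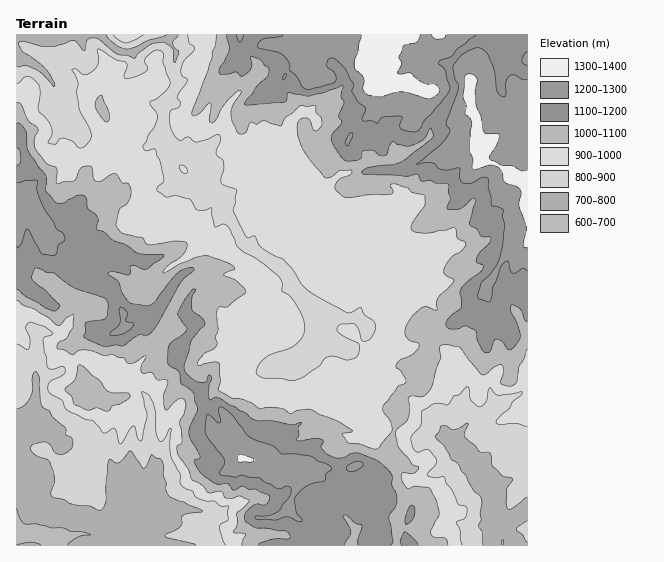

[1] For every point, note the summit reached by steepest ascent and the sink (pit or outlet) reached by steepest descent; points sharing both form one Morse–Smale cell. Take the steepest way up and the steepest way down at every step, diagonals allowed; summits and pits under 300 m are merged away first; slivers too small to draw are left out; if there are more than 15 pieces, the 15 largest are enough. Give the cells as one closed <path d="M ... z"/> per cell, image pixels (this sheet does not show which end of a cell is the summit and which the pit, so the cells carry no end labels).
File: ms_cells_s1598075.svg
<path d="M341 34l-324 0-1 22 22 10 11 11 7 12 1 16 6 14 20 18 30 14 24-5 12 0 13-8 6 10 0 16 5 19 8 4 25-1 17 17 0 9 10 12 8 19 37 23 9 9 2 12-10 8-4 8-8 7-16 8-15 14-3 19 8 10 13 9 9 0 14-5 22-3 23-20 23 7 4 4 7 27 0 7-3 4 2 4 16 26 7 6 23 6 18 8 12-4 14 0 9 2 41 50 1 22 8 12-1 22 24 1 1-359-30-22-17-4 0-15-4 3-19 0-21 8-20-24-2-6 0-6 12-13 1-15-21-8-14 1-11 4-8-1-2-2 0-14 7-8 1-12-5-3-5 0-5 5-10-1-12-11z"/><path d="M18 57l-2 0 0 76 7 11 10 36-5 11 0 6 7 11 5 20 8 17 15 24 8 9 16 7 18 1 7 5 12 24-1 6 2 8 17-8 13-11 4 0 8 5 18-1 5 7 5 2-3 9-9 12-4 20 6 16 16 12 3 15 11 25 26 26 18 3 16 9 6 0 17-7 5 0 8 7 20-1 10 2 17-6 8 0 9 4 5 6 5 17-9 27-1 24 7-2 21 0 8 5 91 0 2-23-8-12-1-22-16-21-25-29-9-2-14 0-12 4-18-8-26-7-8-10-4-11-8-10-2-4 3-4 0-7-7-27-4-4-23-7-23 20-22 3-14 5-9 0-14-10-7-9 3-19 15-14 16-8 8-7 4-8 10-8-2-12-9-9-37-23-8-19-10-12 0-9-17-17-25 1-8-4-5-19 0-16-6-10-13 8-12 0-24 5-30-14-20-18-6-14-1-16-7-12-11-11z"/><path d="M17 134l-1 187 14 6 6 6 3 24-3 20 19-3 19-13 12-3 20 9 13 14 15 1 6 6 8 12 4 15-1 29 4 23-2 25 3 16 3 2 30-1 18 4 2 2 0 9-4 22 205 0-7-5-28 2 1-24 9-24-5-20-5-6-9-4-8 0-17 6-10-2-20 1-8-7-5 0-17 7-6 0-16-9-18-3-26-26-11-25-3-15-16-12-6-16 4-20 9-12 3-9-5-2-5-7-18 1-8-5-4 0-13 11-17 8-2-8 1-6-14-26-12-4-16-2-11-5-8-9-20-34-8-27-7-11 0-6 5-11-10-36z"/><path d="M17 322l-1 223 187 1 4-6 2-16 0-9-2-2-18-4-30 1-3-2-3-16 2-25-4-23 1-29-4-15-8-12-6-6-15-1-13-14-20-9-12 3-19 13-18 4 2-21-3-24-6-6z"/><path d="M527 34l-186 1 2 8 12 11 10 1 5-5 5 0 5 3-1 12-7 8 0 14 2 2 8 1 11-4 14-1 21 8-1 15-12 13 0 6 2 6 20 24 21-8 19 0 4-3 0 15 17 4 29 21z"/>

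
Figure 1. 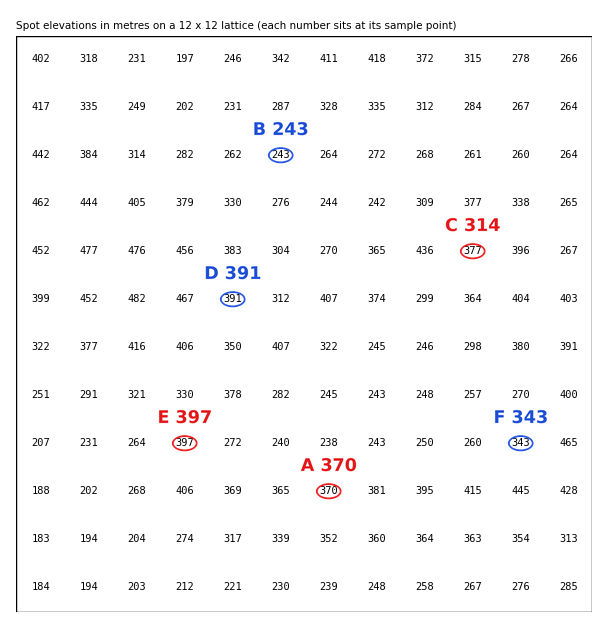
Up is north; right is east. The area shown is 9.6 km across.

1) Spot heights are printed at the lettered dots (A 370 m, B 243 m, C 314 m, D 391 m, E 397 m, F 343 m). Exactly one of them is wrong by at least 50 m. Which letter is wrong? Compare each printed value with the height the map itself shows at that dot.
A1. C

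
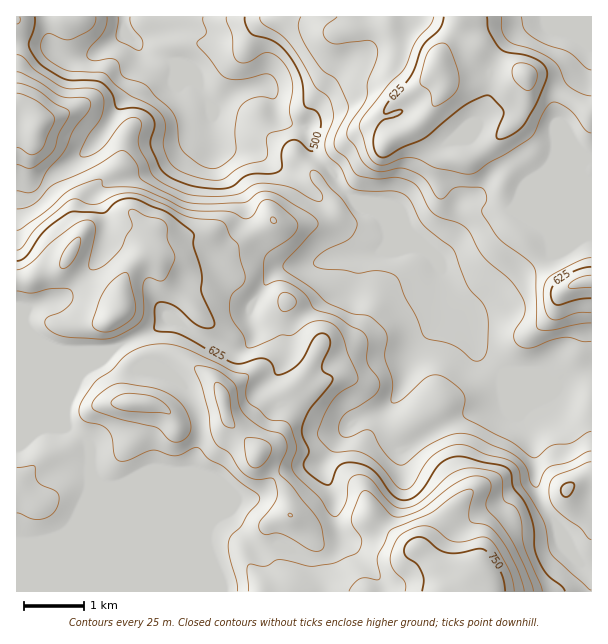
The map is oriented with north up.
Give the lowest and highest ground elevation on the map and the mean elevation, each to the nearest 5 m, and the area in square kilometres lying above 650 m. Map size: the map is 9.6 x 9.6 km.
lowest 420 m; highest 770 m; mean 595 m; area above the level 17.7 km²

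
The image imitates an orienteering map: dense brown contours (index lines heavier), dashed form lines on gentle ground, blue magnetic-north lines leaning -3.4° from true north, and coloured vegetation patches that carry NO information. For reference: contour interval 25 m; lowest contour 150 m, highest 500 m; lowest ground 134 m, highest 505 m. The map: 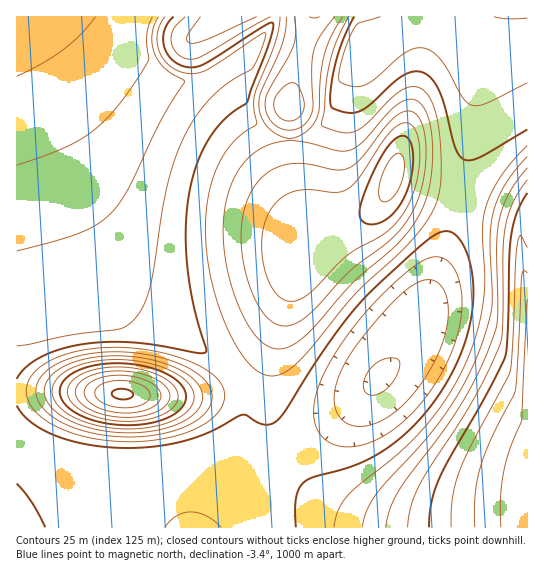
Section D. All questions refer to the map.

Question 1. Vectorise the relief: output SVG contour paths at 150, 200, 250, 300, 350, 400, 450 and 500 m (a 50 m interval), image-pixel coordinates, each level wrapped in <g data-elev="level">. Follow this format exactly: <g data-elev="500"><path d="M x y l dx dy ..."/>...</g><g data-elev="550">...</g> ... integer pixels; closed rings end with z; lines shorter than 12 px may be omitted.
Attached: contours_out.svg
<g data-elev="150"><path d="M95 17l-14 17-18 16-21 13-25 13"/></g><g data-elev="200"><path d="M355 426l-8-2-5-5-5-6-2-8-1-10 2-10 10-24 23-31 33-37 11-8 9-4 8-1 7 2 5 5 4 8 2 10 0 12-5 24-12 26-17 26-20 20-20 11-9 2z"/><path d="M527 18l-20 1-13-2"/><path d="M159 17l-5 9-2 9 0 10 3 9 10 14 18 11 2 3-25 40-35 73-16 20-19 13-27 11-46 12"/></g><g data-elev="250"><path d="M45 527l-13-25-15-18"/><path d="M17 406l4 7 8 8 21 12 28 10 33 4 38 0 33-5 28-10 32-17 5 0 14 9 10 0 6-3 6-7 46-71 18-25 17-20 66-60 13-7 10 2 8 8 7 14 4 19 1 20-1 20-5 20-6 20-10 20-12 20-14 20-16 17-18 14-14 10-16 8-18 6-29 8-11 6-5 7-2 9 0 28"/><path d="M527 129l-48 28-9 3-7-1-4-3-4-9-11-42-6-17-9-12-11-5-9 2-10 5-28 26-10 7-12 2-16-5-2-3-1-8 5-31 8-25 11-24"/><path d="M174 17l-6 6-3 7-2 8 1 9 3 7 6 7 8 4 8 2 8 0 6-3 63-39 5-2 2 2-5 21-21 56-21 16-15 17-12 24-9 28-4 38 1 40 6 40 13 46-3 2-5 0-40-8-28-3-23 0-22 2-24 5-20 8-15 10-9 12"/></g><g data-elev="300"><path d="M119 437l20 0 20-3 18-4 15-7 11-8 7-9 2-11-3-9-11-12-20-11-25-7-28-4-27 1-24 4-20 9-13 11-5 9 1 11 4 9 10 9 12 8 16 7 19 4z"/><path d="M275 349l7 0 8-3 16-11 47-52 46-41 19-24 6-13 5-16 3-18 1-20-2-18-3-15-5-11-6-6-10-1-10 5-11 10-23 26-12 9-13 1-28-8-17-3-15 2-12 4-12 7-9 9-8 11-9 20-4 24 0 26 4 28 8 30 13 25 13 16 7 5z"/><path d="M527 156l-21 27-7 14-5 14-4 28 2 68-7 27-11 29-15 30-20 29-65 75-8 14-4 16"/><path d="M200 17l-13 18 0 6 3 2 17-4 50-22"/><path d="M286 17l0 13-4 13-21 48-2 14 2 12 7 10 10 8 12 4 7-2 9-5 7-7 4-7 2-9 1-31 4-23 7-18 12-20"/></g><g data-elev="350"><path d="M119 429l32-2 15-4 12-5 9-7 6-8 1-8-3-8-9-10-16-8-20-6-21-3-22 0-20 4-16 6-10 9-4 8 0 8 3 8 8 8 11 7 14 5z"/><path d="M286 301l11 0 10-6 39-38 9-7 30-17 9-8 8-10 11-22 6-27-1-27-3-9-4-5-4-2-5 0-11 8-10 12-22 34-12 12-12 3-25-2-13 1-14 6-11 10-6 11-3 12-1 15 1 14 3 15 5 13 7 9z"/><path d="M527 180l-14 23-8 26-2 24 0 72-3 18-12 28-15 28-54 87-8 20-3 21"/><path d="M286 121l5 0 6-2 4-4 3-6 0-7-3-9-3-7-4-3-5 0-6 4-6 8-3 6 0 6 3 7 4 4z"/></g><g data-elev="400"><path d="M115 421l26 0 23-7 8-5 4-6 2-6-1-7-7-8-11-7-15-5-17-3-16 0-16 2-13 5-10 7-3 5-2 7 2 6 5 6 7 5 10 5z"/><path d="M527 248l-6-13-3 5-2 15-3 79-3 38-39 73-11 25-7 27-2 30"/><path d="M381 201l5 1 5-3 10-14 4-19-1-8-3-4-4 0-4 3-10 15-4 18 0 7z"/></g><g data-elev="450"><path d="M118 413l19-1 14-4 9-7 1-4-1-6-4-5-9-5-21-5-23 1-9 3-6 5-4 8 2 5 3 4 12 7z"/><path d="M527 299l-5 120-12 30-7 24-2 25 0 29"/></g><g data-elev="500"><path d="M121 399l10-1 2-3 0-2-10-4-6 0-4 2-1 3 1 3z"/></g>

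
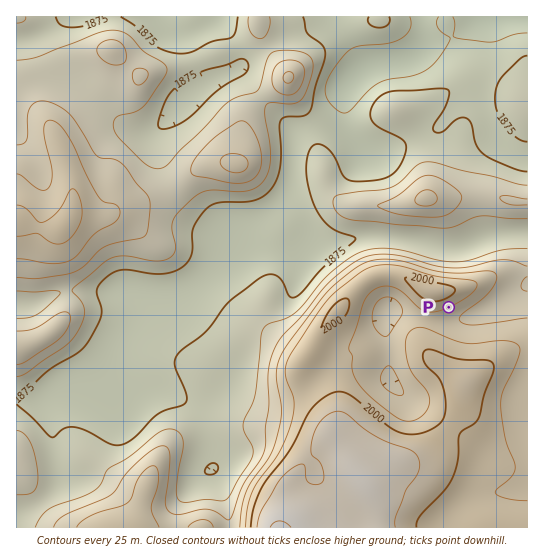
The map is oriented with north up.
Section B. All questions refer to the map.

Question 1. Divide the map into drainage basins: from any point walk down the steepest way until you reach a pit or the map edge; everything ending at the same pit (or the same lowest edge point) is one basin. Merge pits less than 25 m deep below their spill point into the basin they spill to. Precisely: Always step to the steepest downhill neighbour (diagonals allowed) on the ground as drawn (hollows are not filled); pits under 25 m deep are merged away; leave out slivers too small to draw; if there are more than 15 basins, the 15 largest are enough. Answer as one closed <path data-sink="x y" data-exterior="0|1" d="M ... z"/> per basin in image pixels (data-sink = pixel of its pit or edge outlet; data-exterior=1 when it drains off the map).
<path data-sink="498 17" data-exterior="1" d="M527 16l-269 0 2 17 28 45-25 18-15 15-5 12-2 19-5 21-22 0-12 4-28 22-55 19-13 8-33-1-4 2 4-14-1-20-7-25-9-20 0-5 22-20 31-32 6-11 0-15-5-6-35 8-18 8-18 16-3 9 1 11 14 25-17-7-18 0 1 409 511-1z"/><path data-sink="218 17" data-exterior="1" d="M257 16l-241 1 1 102 17 0 14 4-8-14-4-19 3-9 18-16 14-6 28-8 12-2 4 6 0 15-6 11-31 32-22 20 0 5 9 20 7 25 1 20-2 13 35 0 13-8 55-19 28-22 12-4 22 0 5-21 2-19 5-12 15-15 25-18-24-37-5-12z"/><path data-sink="386 311" data-exterior="0" d="M395 275l-16 0-14 6-38 42-26 42 0 12 4 8 26 33 1 20 19 31 11 12 7-2 21-19 21 1 15-5 11-11 19-28 5-11 6-24-32-21-11-14-1-20 9-36z"/>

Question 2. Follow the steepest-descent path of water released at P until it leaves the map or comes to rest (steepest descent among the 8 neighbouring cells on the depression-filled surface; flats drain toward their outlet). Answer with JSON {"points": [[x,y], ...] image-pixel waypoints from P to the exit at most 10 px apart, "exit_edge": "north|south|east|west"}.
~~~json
{"points": [[449, 307], [459, 318], [470, 317], [481, 313], [491, 307], [502, 301], [513, 293], [523, 287], [527, 285]], "exit_edge": "east"}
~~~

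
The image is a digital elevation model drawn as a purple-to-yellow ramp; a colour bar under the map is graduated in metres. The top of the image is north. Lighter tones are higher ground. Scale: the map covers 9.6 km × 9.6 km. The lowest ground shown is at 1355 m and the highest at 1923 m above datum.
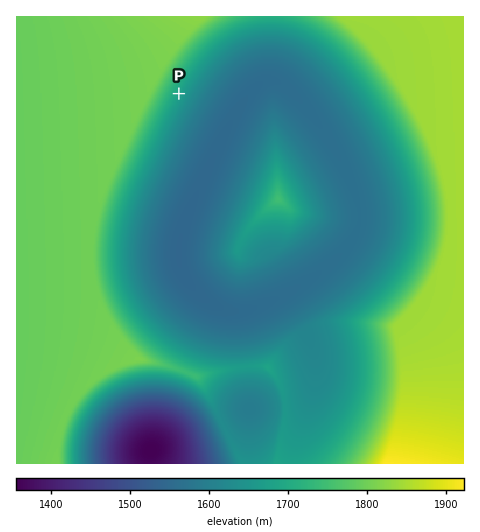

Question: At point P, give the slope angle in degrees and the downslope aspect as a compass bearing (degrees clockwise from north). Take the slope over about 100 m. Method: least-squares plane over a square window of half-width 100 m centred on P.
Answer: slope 11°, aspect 120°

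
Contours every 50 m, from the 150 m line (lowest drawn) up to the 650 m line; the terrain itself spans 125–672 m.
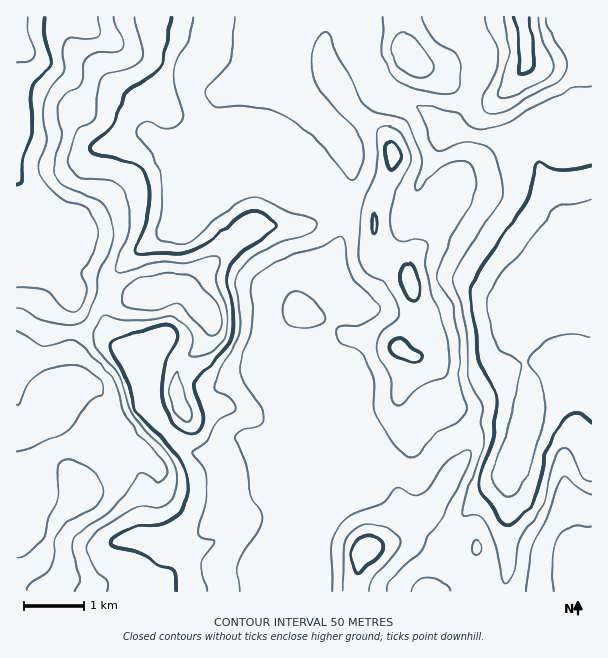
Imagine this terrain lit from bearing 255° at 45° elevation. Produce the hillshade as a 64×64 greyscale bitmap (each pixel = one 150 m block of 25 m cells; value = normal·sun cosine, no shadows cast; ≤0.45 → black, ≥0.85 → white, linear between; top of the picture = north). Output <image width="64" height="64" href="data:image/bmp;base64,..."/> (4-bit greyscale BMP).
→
<image width="64" height="64" href="data:image/bmp;base64,Qk12CAAAAAAAAHYAAAAoAAAAQAAAAEAAAAABAAQAAAAAAAAIAAATCwAAEwsAABAAAAAAAAAAAAAAABEREQAiIiIAMzMzAERERABVVVUAZmZmAHd3dwCIiIgAmZmZAKqqqgC7u7sAzMzMAN3d3QDu7u4A////AIiJmYd3eJmZd2eId3iaqqmavvxkaKu6h4mYeK3sdXmqiIiIdmeIiZmHZ3d3eZqqqarO/HVnmqmIiZiIrOyGeaqZiIdlV4iIiZh2d3eJmqqqqs79lmZ5mYiaqYec7IaJqqqYdURXiYiIiHd4iImamZqqz/6nZWiIiay5dp3sl4mqqqhlRFeJiIiIiIiIeJmZmqrO/rhVZ3d5vMhVneyXiaqqqXVVZ4iImYmZmZh4mZmZqs7+uFVnd3ist0Wd7KiJqqq6hmZmeJmpmZiJmHeJmZmqvNynVWd3d5unRZzduYmqqruod3ZniqqZmHiZh4mZmaqru5dniImHeadFi83bmaqqq7qYhmaJuoiHZ4mYiZmZqqqqmIiZmpdol0WKze26maqqu6mHZnm6hmZmeZiJmZmaqqqqqpmqqFZ2RYrO/9qIqqq8qYdmebqFVWZ5mIqpmZqqqqqqqaqpZFVGis7/2Waqqsyph3d5q4Q0Z4mHiqmZmqqqqqqZmrp0I0eazv/YRKqqy6iHd4mqcyRniYeKqZmaqqqqqpmqu5URWKq+/8Yzqqq7mHeIibphBGeJd4mpmaqqqqqqmqq7pxBIqr3/xTSqqrqHeImaqDAVeJh3iamaqqqqqqqrqau4MCeqrf+1RZmaqYiJmaqEADeZh3iamaqqqqqqq7uYirlhBZqs7rZWmZmZiJmqqEAEmpd3eaqZqqqqqqq8y5d5qoQTiqveuHeZmZmJmqqDAEvKdWeZqZmqqqqqqrzLmIiZhSN5qs3JiKqqmImqqDAEv+lEaJmZiaqqqqqrzcqYmZh1NHmqzcqYu7qYiKqUADrvxjV4iIiJqqqqqqzduZmZmGREaKq9ypnMuYiImnAAjP+TNoh2Z4mqqqqqrNypiZqXVERYqrzKqcy5mYiZUASd/mI2h2Z4maqqqqqs3amJqYVEVViavLuqzLqZmZcwBq38Uld3ZomaqqqqqqzduZmpYzRmaJq8u6q7uqmIhQAHrfxlZmZ3iZqqqqqqvO3KmZhSJWd4mru6qpmqmYdSADmt/Id2VniZqqqqqqq97suphzElZ3ibu7qpiJmZhjACeaztqYVEaJmqqqqqqs7+y5h2ICRniKu7qpl3iZmFITaJq93LpzJHmaqqqqqqz/25mHUgFGeJq7qqmXeJqoQkeJmazd3JQBWJqqqqqqrO/KiIdiATZ4mquqmYiJqphlaJmZnO/+tQA3mqqqqqqr3cqIiGIBNXiaqqmYiZqqqXZ5qpmb7/60ACeaqqqqqqq8u6iHUgE1eZqqqZmaq7zJZXvLqprO7ZIAJ6qqqZmZmqvNyYdSAUaJmqqpmZq7zclUjNy6mb3bcAA3qqqpmZmaq97adkECRomaqqqqq7zdyEN73bqZm6lQAEiaqpmZmqq979lUMRNWiZqqqqqru8y4Q2rMuYmZl0ABWJqqmZqqq83/xzIiNWeJmqqqqqqqqpdTWLupmZiHQhJomqqZqqq93e61ETRmZ3iaqqqqqImZmGVWmpmYd4djI2iZqqqqq97czJQSRndneJmqqqmYiZmphkRoiYdmiYVEV4maqqqs78qrhTRWd3d4iaqqqZiZqqqWQ0V4dleamGZneJmqqqz+uZqXVVZ3d3eImqqpmZqquoZUNFZ3eKu6mHd3iZmZrO7IeJh2Vnd3d4iZqqmaqruphlRERWd5u7u6mHiZmIib78dXmYd3d3d3eImaqZqry6h2VEREVnm7zLuoiJiHd4rvxkaamIh3d3d4iJqqmrvLl2VFVVRFeau7u6h2ZneIit/GRpqpmId3d3eImqqbu6h2VFVmVUR5qru7qGVWiamJ3sdFiqmZiHd3d3iJqqu6dVZVZmZlRGmqqrqYZWibunjO2VV6upmId3d3d4qqqpdEVmZ3d2VEaaqqqph3ibzJeL3aZGm7qYd3d3d3mqqodDRWeIh3dUR5qqqqmZmavLh4reyEWLu5h2Z3d3iqqqZURFZ4iHd1RHmqqqqqqqrLl3is7qVGm7mGZnh3iaqqplRERniIiHVFiaqqqqqqq7qHiazvxjNpqYZneIeKuqqmZURFeJiIdVaKqqqqqqqrqXiarP/GIUeqh3eIiJu7qZdlRDRomIh2aJqqqqqqqrqYiaqs/7QRR5qYiIiIm7upl2VERXiId3iZmZqqqqqqqYiaqqzukxJYqZmZmIiauqmXVERWiHd3ibqYiZqqqqmZiaqqvNt0M2mqq6qYiZqqmZZTRWiXZneKupd3mqqZmZmaqqu7qGVFiaq8ypiImaqZllNFeZZWd4mql2eJqZmZmaqqu6hmZ3iau73cqHeJmZmnVEWJhmd4iamGZ5mqmZqqqqvLhFeZq7y6rN3JZniZmqdlVol2Z4iJmHVomaqqqqqqvNlDebzMy6mJztuGd4iJqHdmd2Z4mYmHVnmZqqqqqqrNxiSb3ty6mHi97rh3dompmGZmVomZiHZWiZmaqqqqq92DJ73+25h3aKz/yodVeaqXVFVnmqmHZVeZmZmqqqqry1JZz//Jd3ZorP/rhkRomYYzV4mqqHZlV5mYmaqqqqu5RIrf/7ZWZmis7+t0NGiIZDR5mqmGVmZmeIiJqqqqqqhWmt/9hDV3iazv+1IkeJdURpqph2VWd3ZoiJmqqqqqqGaa3+t0Roiave/6MSaJllRYqqhlVWd4dmeImaqqqqqpd5re2nZ4mZrN7+kgR5mWVWiql1RWZ4h2V4iZmqqqqql2it7Zd4mZq83v6BBImZ"/>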